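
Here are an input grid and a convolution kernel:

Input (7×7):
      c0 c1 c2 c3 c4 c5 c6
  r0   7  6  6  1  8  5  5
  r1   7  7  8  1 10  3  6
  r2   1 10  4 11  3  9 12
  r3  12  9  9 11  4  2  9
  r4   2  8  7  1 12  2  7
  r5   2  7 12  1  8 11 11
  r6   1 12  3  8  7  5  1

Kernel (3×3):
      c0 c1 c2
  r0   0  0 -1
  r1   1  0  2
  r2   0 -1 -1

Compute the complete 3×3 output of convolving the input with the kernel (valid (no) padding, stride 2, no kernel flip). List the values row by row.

3 6 -4
11 1 1
4 1 17

Output[0,0]: The receptive field on the input at this output position is [7 6 6 / 7 7 8 / 1 10 4]. Elementwise product with the kernel and sum: 6·-1 + 7·1 + 8·2 + 10·-1 + 4·-1.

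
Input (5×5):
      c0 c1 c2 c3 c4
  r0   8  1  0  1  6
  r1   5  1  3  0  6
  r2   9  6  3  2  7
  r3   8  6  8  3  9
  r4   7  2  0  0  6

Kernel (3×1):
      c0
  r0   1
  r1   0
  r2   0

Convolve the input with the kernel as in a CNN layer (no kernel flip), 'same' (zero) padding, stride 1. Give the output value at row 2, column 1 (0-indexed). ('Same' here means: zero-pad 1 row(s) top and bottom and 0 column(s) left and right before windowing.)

1

The receptive field on the zero-padded input at this output position is [1 / 6 / 6]. Elementwise product with the kernel and sum: 1·1.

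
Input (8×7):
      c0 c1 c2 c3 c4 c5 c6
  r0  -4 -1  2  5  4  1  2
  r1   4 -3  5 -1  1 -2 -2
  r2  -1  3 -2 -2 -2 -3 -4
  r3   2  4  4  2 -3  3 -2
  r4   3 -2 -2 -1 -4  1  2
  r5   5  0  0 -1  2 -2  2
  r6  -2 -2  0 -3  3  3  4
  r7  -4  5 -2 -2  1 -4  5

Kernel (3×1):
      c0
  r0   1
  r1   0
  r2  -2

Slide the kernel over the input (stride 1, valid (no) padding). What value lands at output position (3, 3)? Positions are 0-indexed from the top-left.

4

The receptive field on the input at this output position is [2 / -1 / -1]. Elementwise product with the kernel and sum: 2·1 + -1·-2.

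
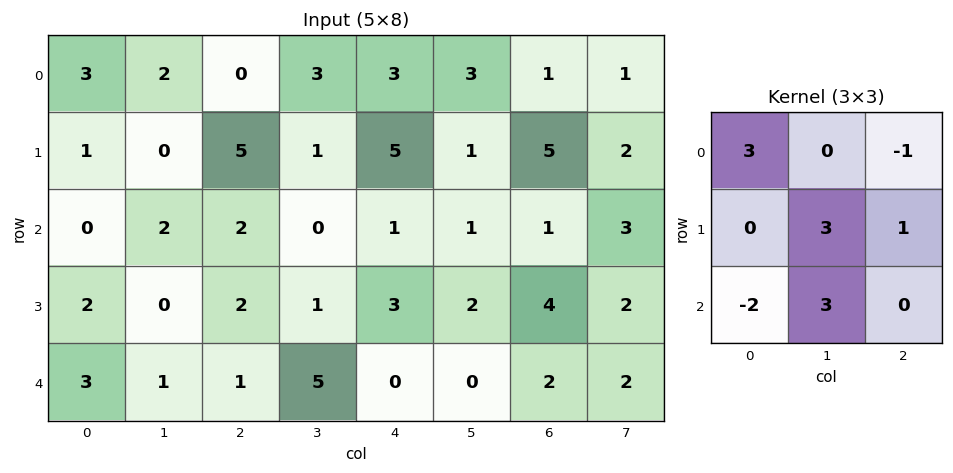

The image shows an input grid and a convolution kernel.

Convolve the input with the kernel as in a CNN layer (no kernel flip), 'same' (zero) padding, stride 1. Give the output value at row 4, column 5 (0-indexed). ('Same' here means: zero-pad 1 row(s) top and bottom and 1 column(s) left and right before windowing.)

7

The receptive field on the zero-padded input at this output position is [3 2 4 / 0 0 2 / 0 0 0]. Elementwise product with the kernel and sum: 3·3 + 4·-1 + 0·3 + 2·1 + 0·-2 + 0·3.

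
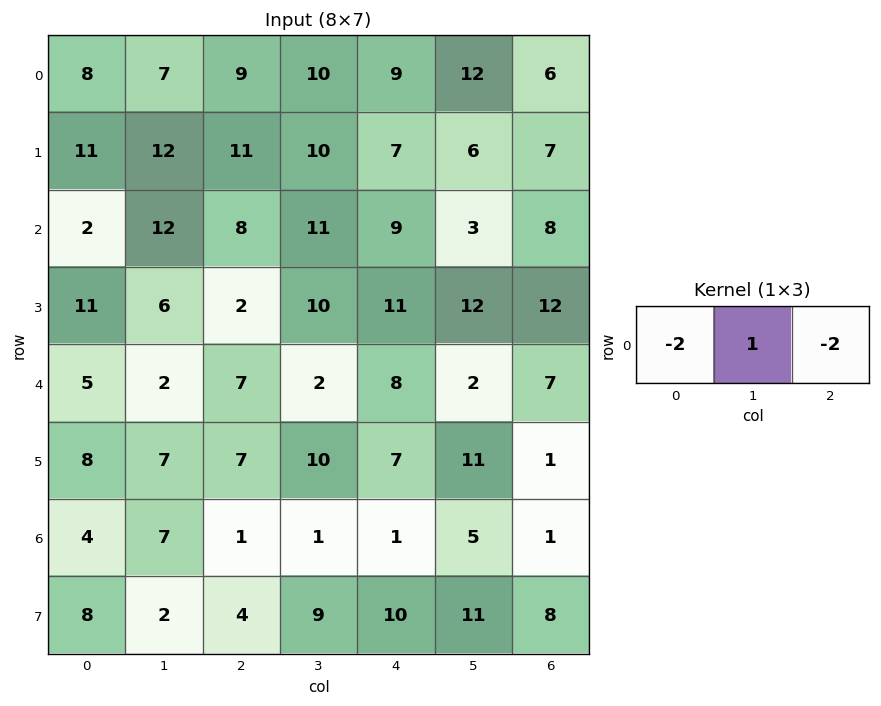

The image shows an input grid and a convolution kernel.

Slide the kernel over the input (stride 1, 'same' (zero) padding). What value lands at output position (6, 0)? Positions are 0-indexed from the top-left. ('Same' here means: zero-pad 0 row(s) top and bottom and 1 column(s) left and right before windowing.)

-10

The receptive field on the zero-padded input at this output position is [0 4 7]. Elementwise product with the kernel and sum: 0·-2 + 4·1 + 7·-2.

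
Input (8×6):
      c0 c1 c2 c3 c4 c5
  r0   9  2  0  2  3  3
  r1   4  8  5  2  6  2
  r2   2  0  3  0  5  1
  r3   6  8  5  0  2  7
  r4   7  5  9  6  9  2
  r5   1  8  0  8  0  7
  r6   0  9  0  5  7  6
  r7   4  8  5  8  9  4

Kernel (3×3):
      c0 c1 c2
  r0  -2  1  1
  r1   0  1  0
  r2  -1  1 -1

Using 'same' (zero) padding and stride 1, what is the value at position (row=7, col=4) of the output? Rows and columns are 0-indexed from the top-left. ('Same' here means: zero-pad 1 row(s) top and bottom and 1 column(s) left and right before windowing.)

12

The receptive field on the zero-padded input at this output position is [5 7 6 / 8 9 4 / 0 0 0]. Elementwise product with the kernel and sum: 5·-2 + 7·1 + 6·1 + 9·1 + 0·-1 + 0·1 + 0·-1.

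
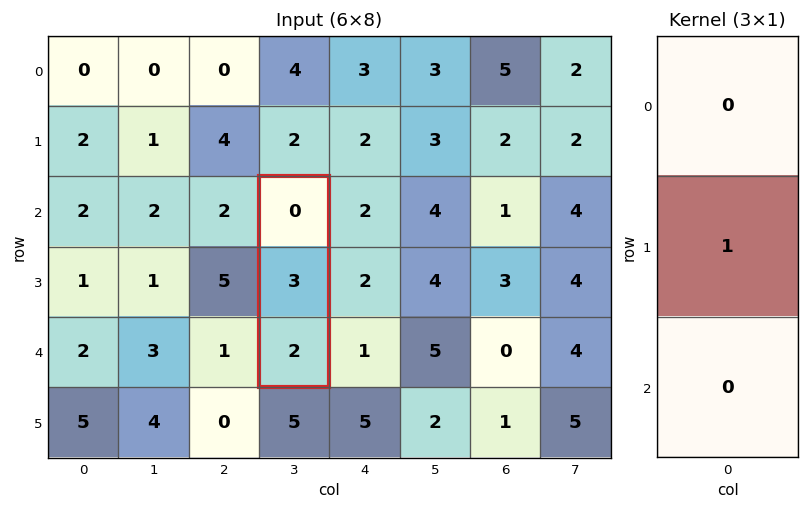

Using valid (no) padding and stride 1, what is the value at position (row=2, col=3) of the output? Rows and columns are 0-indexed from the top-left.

3

The receptive field on the input at this output position is [0 / 3 / 2]. Elementwise product with the kernel and sum: 3·1.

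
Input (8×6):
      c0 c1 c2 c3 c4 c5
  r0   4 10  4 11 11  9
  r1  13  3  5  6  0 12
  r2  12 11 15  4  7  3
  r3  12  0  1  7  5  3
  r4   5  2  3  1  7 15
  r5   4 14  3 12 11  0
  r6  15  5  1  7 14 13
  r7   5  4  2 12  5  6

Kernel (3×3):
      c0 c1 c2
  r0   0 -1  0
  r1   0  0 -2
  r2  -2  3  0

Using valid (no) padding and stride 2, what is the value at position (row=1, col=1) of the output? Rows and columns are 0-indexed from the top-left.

The receptive field on the input at this output position is [15 4 7 / 1 7 5 / 3 1 7]. Elementwise product with the kernel and sum: 4·-1 + 5·-2 + 3·-2 + 1·3.

-17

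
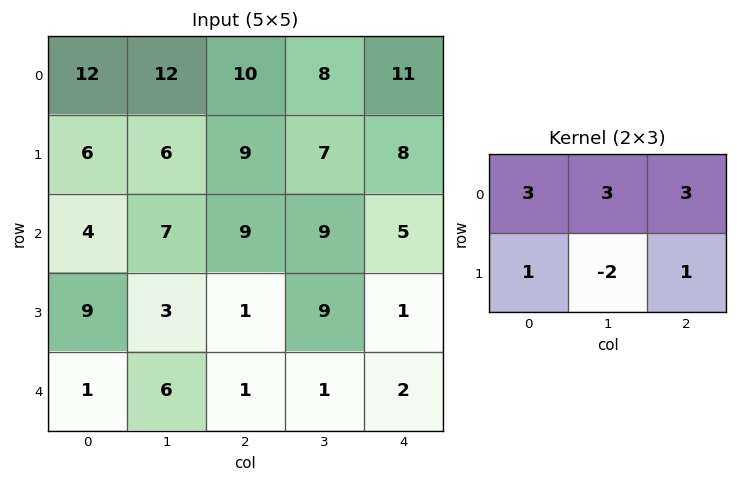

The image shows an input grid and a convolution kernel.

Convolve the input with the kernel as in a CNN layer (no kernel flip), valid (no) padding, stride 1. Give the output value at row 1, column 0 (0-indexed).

The receptive field on the input at this output position is [6 6 9 / 4 7 9]. Elementwise product with the kernel and sum: 6·3 + 6·3 + 9·3 + 4·1 + 7·-2 + 9·1.

62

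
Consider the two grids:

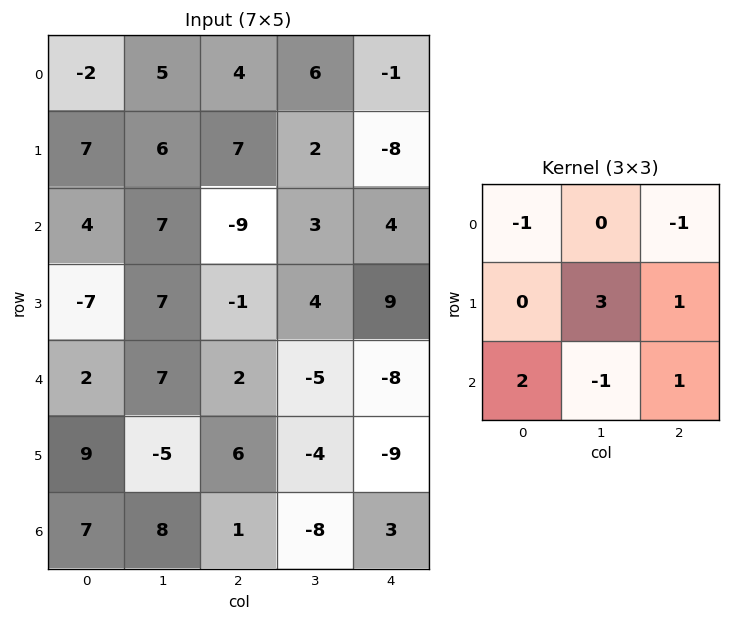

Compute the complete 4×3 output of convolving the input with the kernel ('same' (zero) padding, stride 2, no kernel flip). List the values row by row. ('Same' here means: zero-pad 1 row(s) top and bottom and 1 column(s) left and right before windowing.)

Output[0,0]: The receptive field on the zero-padded input at this output position is [0 0 0 / 0 -2 5 / 0 7 6]. Elementwise product with the kernel and sum: 0·-1 + 0·-1 + -2·3 + 5·1 + 0·2 + 7·-1 + 6·1.

-2 25 9
27 -13 9
-8 -30 -27
34 4 13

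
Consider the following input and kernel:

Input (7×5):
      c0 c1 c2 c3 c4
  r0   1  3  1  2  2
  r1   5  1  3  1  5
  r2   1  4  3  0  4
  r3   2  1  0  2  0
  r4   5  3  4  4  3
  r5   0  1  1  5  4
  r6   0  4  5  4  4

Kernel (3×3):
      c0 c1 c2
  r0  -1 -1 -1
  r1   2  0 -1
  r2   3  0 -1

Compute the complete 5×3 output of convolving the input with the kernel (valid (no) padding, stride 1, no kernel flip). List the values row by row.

Output[0,0]: The receptive field on the input at this output position is [1 3 1 / 5 1 3 / 1 4 3]. Elementwise product with the kernel and sum: 1·-1 + 3·-1 + 1·-1 + 5·2 + 3·-1 + 1·3 + 3·-1.

2 7 1
-4 4 -7
7 -2 2
2 -3 2
-18 -6 -2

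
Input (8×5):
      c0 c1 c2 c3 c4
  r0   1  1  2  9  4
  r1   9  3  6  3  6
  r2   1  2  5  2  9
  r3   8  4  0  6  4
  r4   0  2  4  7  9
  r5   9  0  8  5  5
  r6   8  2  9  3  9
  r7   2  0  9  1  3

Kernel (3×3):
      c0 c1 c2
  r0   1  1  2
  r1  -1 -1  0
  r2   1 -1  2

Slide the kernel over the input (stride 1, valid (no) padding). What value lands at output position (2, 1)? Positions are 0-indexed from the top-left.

The receptive field on the input at this output position is [2 5 2 / 4 0 6 / 2 4 7]. Elementwise product with the kernel and sum: 2·1 + 5·1 + 2·2 + 4·-1 + 0·-1 + 2·1 + 4·-1 + 7·2.

19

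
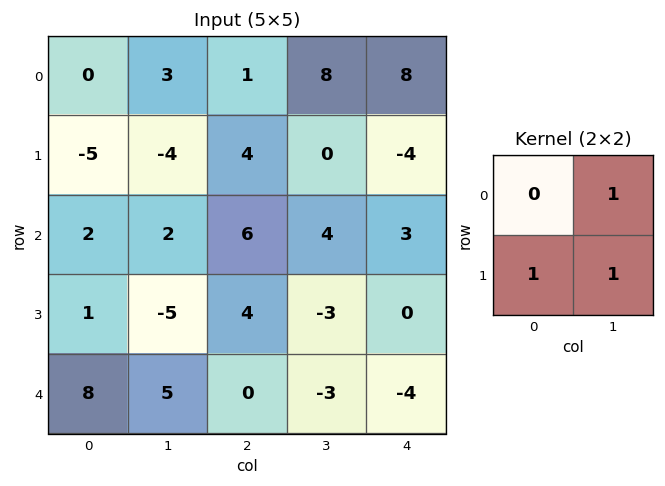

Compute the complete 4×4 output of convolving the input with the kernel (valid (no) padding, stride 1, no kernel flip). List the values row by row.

Output[0,0]: The receptive field on the input at this output position is [0 3 / -5 -4]. Elementwise product with the kernel and sum: 3·1 + -5·1 + -4·1.
Output[0,1]: The receptive field on the input at this output position is [3 1 / -4 4]. Elementwise product with the kernel and sum: 1·1 + -4·1 + 4·1.

-6 1 12 4
0 12 10 3
-2 5 5 0
8 9 -6 -7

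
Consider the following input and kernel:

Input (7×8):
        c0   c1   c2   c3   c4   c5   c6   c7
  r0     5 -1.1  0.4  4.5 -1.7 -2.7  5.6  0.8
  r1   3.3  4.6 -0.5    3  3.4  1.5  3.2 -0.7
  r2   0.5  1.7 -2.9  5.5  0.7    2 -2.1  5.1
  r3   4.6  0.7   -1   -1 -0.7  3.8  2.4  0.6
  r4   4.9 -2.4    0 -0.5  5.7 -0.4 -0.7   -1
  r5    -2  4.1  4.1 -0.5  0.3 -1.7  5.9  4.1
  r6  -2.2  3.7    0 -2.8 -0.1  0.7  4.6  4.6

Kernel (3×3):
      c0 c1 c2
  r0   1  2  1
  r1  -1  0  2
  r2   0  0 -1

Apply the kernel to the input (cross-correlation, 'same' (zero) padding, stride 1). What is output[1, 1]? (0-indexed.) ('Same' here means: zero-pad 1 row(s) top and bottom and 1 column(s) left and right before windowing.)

1.8

The receptive field on the zero-padded input at this output position is [5 -1.1 0.4 / 3.3 4.6 -0.5 / 0.5 1.7 -2.9]. Elementwise product with the kernel and sum: 5·1 + -1.1·2 + 0.4·1 + 3.3·-1 + -0.5·2 + -2.9·-1.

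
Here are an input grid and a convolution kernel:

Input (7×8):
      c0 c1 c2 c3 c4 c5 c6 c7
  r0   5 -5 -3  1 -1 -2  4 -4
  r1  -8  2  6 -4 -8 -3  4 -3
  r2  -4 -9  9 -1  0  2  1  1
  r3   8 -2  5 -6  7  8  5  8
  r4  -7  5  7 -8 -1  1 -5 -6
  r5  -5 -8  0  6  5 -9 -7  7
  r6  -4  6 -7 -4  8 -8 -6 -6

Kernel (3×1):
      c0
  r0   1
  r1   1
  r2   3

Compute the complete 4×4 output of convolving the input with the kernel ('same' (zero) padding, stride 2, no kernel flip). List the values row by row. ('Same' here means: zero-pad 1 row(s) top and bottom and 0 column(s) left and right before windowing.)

Output[0,0]: The receptive field on the zero-padded input at this output position is [0 / 5 / -8]. Elementwise product with the kernel and sum: 0·1 + 5·1 + -8·3.
Output[0,1]: The receptive field on the zero-padded input at this output position is [0 / -3 / 6]. Elementwise product with the kernel and sum: 0·1 + -3·1 + 6·3.

-19 15 -25 16
12 30 13 20
-14 12 21 -21
-9 -7 13 -13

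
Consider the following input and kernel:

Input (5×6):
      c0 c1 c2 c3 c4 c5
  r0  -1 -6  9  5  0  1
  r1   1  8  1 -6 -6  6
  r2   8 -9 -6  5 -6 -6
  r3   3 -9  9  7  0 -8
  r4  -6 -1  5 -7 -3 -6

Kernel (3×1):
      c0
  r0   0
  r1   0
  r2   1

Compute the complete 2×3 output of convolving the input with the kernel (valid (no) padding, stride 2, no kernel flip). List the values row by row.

Output[0,0]: The receptive field on the input at this output position is [-1 / 1 / 8]. Elementwise product with the kernel and sum: 8·1.

8 -6 -6
-6 5 -3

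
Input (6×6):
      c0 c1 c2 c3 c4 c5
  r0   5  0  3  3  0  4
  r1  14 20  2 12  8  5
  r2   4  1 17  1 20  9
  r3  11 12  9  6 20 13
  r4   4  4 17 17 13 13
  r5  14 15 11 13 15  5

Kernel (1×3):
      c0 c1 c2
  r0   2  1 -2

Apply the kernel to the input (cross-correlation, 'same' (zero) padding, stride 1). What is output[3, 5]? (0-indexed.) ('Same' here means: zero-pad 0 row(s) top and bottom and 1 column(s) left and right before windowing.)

53

The receptive field on the zero-padded input at this output position is [20 13 0]. Elementwise product with the kernel and sum: 20·2 + 13·1 + 0·-2.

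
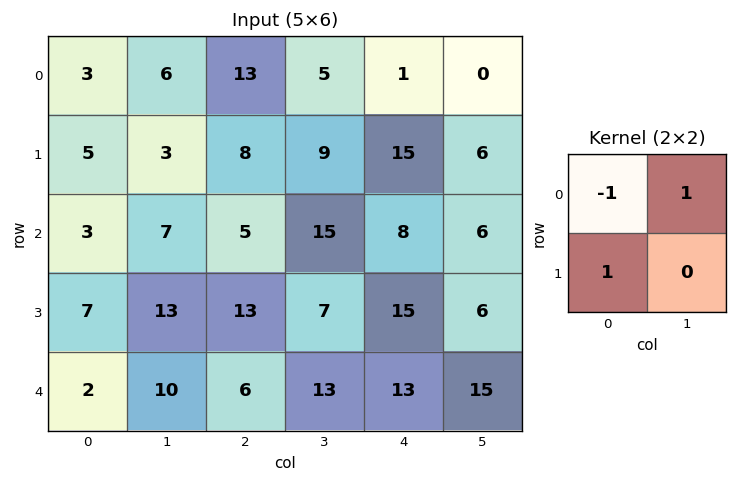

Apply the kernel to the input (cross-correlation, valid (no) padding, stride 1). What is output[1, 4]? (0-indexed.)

-1

The receptive field on the input at this output position is [15 6 / 8 6]. Elementwise product with the kernel and sum: 15·-1 + 6·1 + 8·1.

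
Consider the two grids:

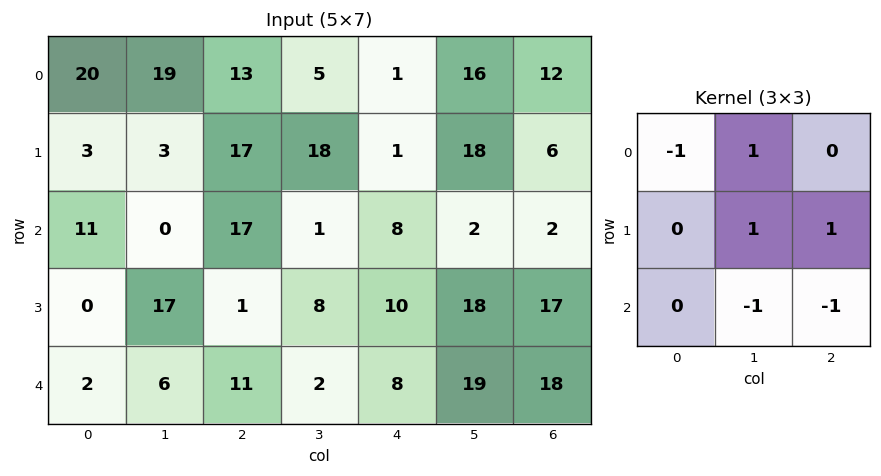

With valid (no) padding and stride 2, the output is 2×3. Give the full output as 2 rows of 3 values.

2 2 35
-10 -8 -8

Output[0,0]: The receptive field on the input at this output position is [20 19 13 / 3 3 17 / 11 0 17]. Elementwise product with the kernel and sum: 20·-1 + 19·1 + 3·1 + 17·1 + 0·-1 + 17·-1.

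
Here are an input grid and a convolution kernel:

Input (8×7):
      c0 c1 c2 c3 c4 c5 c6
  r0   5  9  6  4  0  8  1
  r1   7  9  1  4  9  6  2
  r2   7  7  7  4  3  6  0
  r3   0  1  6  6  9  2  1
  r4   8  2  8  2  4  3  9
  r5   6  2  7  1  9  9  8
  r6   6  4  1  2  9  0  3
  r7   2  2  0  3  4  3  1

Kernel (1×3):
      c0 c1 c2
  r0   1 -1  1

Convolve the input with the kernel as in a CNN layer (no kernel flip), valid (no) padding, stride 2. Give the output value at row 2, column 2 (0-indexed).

10

The receptive field on the input at this output position is [4 3 9]. Elementwise product with the kernel and sum: 4·1 + 3·-1 + 9·1.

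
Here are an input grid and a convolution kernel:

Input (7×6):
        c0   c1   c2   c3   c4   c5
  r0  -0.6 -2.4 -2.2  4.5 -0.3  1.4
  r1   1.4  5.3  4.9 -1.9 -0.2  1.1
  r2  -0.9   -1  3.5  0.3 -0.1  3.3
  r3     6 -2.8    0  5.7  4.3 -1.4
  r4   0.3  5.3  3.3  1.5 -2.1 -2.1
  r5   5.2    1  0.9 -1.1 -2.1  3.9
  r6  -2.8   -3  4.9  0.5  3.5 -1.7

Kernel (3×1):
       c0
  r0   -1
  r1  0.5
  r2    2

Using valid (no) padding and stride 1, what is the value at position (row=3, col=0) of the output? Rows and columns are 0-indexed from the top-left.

4.55

The receptive field on the input at this output position is [6 / 0.3 / 5.2]. Elementwise product with the kernel and sum: 6·-1 + 0.3·0.5 + 5.2·2.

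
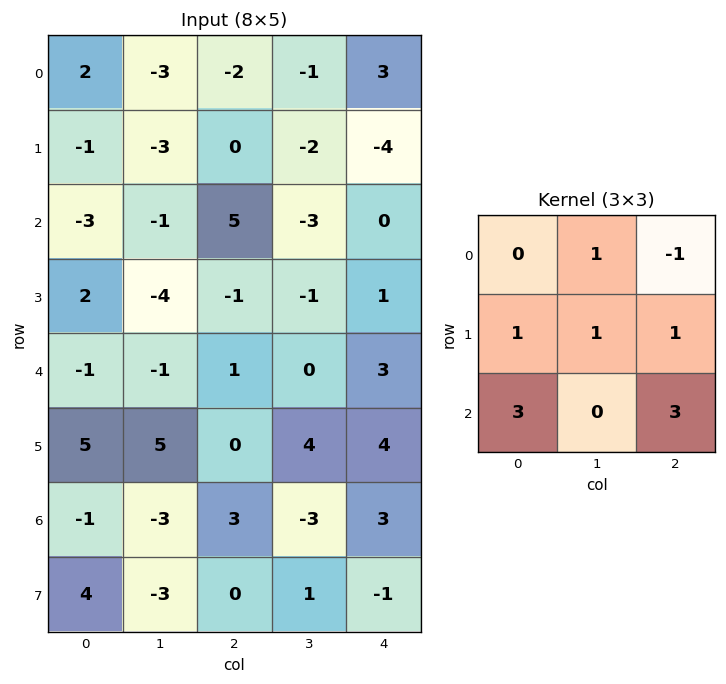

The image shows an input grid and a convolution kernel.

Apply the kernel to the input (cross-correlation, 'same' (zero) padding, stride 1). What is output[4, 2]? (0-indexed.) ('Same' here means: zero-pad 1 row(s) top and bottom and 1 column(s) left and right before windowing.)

27

The receptive field on the zero-padded input at this output position is [-4 -1 -1 / -1 1 0 / 5 0 4]. Elementwise product with the kernel and sum: -1·1 + -1·-1 + -1·1 + 1·1 + 0·1 + 5·3 + 4·3.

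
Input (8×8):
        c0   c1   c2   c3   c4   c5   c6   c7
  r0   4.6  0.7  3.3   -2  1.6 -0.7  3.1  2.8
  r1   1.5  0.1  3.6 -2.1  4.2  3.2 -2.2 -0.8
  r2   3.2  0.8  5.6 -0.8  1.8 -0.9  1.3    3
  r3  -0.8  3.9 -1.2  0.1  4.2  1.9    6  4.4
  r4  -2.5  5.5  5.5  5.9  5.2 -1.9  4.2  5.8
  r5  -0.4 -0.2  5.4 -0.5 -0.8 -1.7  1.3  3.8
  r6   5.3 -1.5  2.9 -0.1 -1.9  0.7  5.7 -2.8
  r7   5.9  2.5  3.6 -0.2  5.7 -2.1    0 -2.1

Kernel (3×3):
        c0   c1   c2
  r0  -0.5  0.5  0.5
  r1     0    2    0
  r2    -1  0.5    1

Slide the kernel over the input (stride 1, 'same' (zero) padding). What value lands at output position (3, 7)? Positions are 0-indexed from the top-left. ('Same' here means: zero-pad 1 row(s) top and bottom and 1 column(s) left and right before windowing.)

8.35

The receptive field on the zero-padded input at this output position is [1.3 3 0 / 6 4.4 0 / 4.2 5.8 0]. Elementwise product with the kernel and sum: 1.3·-0.5 + 3·0.5 + 0·0.5 + 4.4·2 + 4.2·-1 + 5.8·0.5 + 0·1.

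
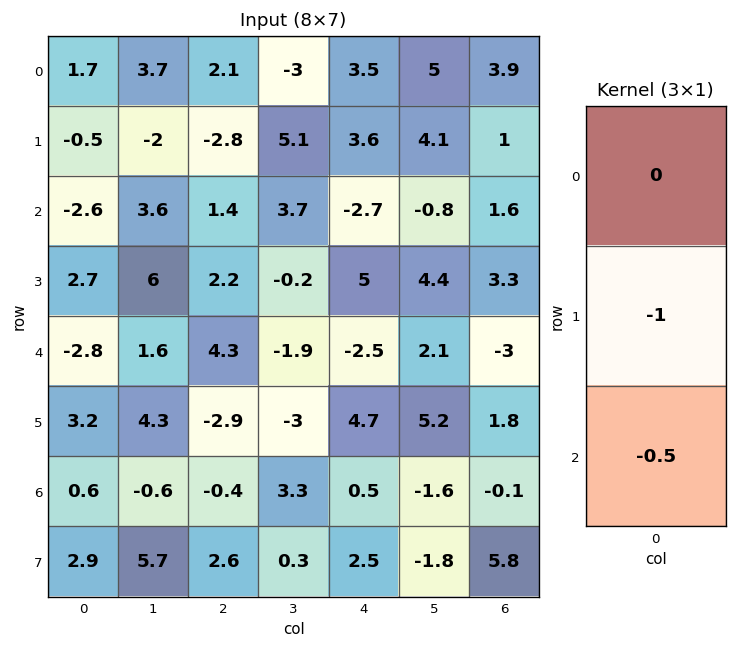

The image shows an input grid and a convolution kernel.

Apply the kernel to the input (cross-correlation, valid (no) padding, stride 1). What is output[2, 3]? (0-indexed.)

1.15

The receptive field on the input at this output position is [3.7 / -0.2 / -1.9]. Elementwise product with the kernel and sum: -0.2·-1 + -1.9·-0.5.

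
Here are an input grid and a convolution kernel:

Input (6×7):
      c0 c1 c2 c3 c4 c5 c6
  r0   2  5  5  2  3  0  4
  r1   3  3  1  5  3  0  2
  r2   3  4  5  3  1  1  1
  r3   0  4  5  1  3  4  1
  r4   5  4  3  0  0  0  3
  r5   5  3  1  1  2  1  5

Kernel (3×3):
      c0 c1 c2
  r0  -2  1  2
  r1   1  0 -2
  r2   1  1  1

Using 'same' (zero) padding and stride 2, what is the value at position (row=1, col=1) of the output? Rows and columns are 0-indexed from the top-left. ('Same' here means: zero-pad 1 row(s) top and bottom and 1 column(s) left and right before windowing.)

13

The receptive field on the zero-padded input at this output position is [3 1 5 / 4 5 3 / 4 5 1]. Elementwise product with the kernel and sum: 3·-2 + 1·1 + 5·2 + 4·1 + 3·-2 + 4·1 + 5·1 + 1·1.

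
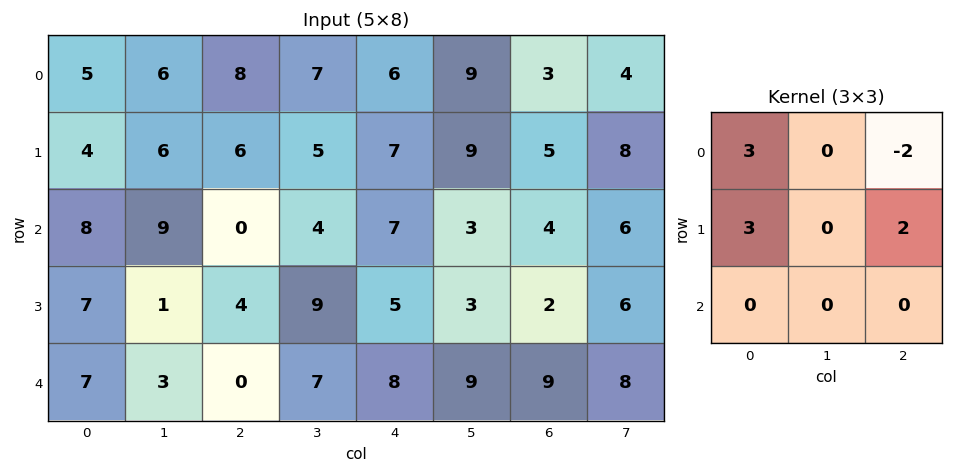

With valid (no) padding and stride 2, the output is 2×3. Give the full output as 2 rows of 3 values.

23 44 43
53 8 32

Output[0,0]: The receptive field on the input at this output position is [5 6 8 / 4 6 6 / 8 9 0]. Elementwise product with the kernel and sum: 5·3 + 8·-2 + 4·3 + 6·2.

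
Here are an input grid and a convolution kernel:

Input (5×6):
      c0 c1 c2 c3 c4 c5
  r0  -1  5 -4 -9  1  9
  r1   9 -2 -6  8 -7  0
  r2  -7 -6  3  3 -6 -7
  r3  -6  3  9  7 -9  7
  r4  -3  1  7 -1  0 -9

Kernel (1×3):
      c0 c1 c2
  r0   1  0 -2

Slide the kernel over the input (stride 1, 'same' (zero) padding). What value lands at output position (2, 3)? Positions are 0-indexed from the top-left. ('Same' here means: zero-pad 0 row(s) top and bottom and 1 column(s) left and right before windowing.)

15

The receptive field on the zero-padded input at this output position is [3 3 -6]. Elementwise product with the kernel and sum: 3·1 + -6·-2.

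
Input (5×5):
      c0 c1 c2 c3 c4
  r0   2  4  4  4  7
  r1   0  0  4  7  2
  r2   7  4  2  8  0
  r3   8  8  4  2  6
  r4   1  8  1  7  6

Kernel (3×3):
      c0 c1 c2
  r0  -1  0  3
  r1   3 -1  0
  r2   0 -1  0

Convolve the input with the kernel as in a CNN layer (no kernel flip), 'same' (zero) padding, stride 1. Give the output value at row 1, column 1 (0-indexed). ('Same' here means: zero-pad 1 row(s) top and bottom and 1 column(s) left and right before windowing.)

6

The receptive field on the zero-padded input at this output position is [2 4 4 / 0 0 4 / 7 4 2]. Elementwise product with the kernel and sum: 2·-1 + 4·3 + 0·3 + 0·-1 + 4·-1.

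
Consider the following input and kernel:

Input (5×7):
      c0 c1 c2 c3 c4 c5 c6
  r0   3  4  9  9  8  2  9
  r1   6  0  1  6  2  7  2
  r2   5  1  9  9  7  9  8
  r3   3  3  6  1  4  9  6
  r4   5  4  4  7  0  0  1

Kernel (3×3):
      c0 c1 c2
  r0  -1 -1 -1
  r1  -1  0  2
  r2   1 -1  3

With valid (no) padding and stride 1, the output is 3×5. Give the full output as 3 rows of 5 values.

Output[0,0]: The receptive field on the input at this output position is [3 4 9 / 6 0 1 / 5 1 9]. Elementwise product with the kernel and sum: 3·-1 + 4·-1 + 9·-1 + 6·-1 + 1·2 + 5·1 + 1·-1 + 9·3.

11 9 -2 18 5
24 10 13 18 11
7 1 -26 -1 -13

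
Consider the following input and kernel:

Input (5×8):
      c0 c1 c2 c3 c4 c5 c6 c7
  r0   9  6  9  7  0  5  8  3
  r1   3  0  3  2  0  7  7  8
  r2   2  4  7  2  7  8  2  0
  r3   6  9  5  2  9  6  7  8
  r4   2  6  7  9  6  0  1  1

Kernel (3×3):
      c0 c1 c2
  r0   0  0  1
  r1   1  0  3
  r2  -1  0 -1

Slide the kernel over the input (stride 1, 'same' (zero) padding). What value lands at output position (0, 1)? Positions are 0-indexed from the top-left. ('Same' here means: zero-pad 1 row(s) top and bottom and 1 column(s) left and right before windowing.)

The receptive field on the zero-padded input at this output position is [0 0 0 / 9 6 9 / 3 0 3]. Elementwise product with the kernel and sum: 0·1 + 9·1 + 9·3 + 3·-1 + 3·-1.

30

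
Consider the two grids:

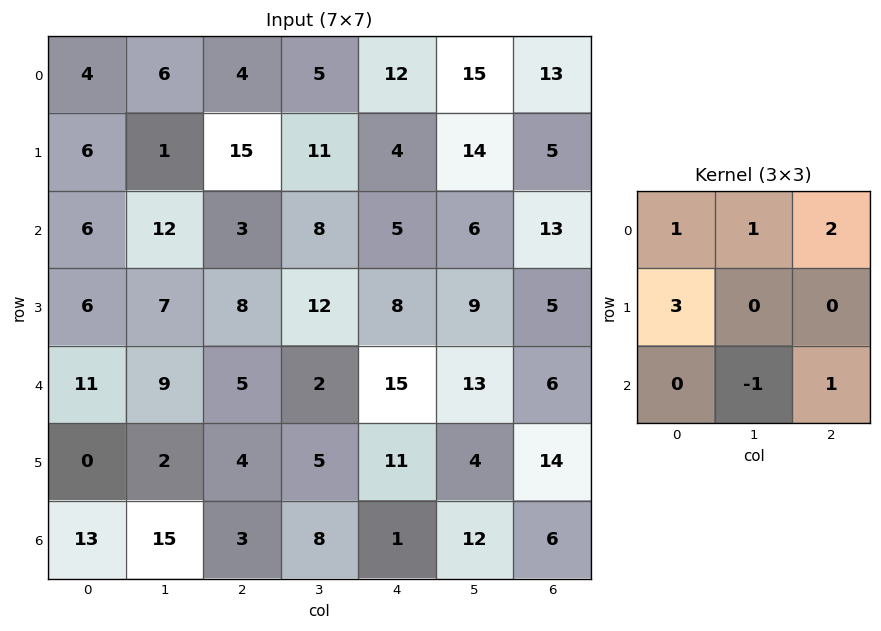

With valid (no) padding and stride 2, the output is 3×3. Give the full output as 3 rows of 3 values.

27 75 72
38 58 54
18 42 67

Output[0,0]: The receptive field on the input at this output position is [4 6 4 / 6 1 15 / 6 12 3]. Elementwise product with the kernel and sum: 4·1 + 6·1 + 4·2 + 6·3 + 12·-1 + 3·1.
Output[0,1]: The receptive field on the input at this output position is [4 5 12 / 15 11 4 / 3 8 5]. Elementwise product with the kernel and sum: 4·1 + 5·1 + 12·2 + 15·3 + 8·-1 + 5·1.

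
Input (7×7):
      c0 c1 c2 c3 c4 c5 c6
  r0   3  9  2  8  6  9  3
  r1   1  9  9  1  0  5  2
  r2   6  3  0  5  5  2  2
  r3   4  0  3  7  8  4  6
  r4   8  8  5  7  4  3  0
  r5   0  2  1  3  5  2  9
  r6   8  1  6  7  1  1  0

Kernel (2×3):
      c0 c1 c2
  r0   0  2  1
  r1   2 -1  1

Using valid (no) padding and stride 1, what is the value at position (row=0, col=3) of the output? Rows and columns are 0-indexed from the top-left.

28

The receptive field on the input at this output position is [8 6 9 / 1 0 5]. Elementwise product with the kernel and sum: 6·2 + 9·1 + 1·2 + 0·-1 + 5·1.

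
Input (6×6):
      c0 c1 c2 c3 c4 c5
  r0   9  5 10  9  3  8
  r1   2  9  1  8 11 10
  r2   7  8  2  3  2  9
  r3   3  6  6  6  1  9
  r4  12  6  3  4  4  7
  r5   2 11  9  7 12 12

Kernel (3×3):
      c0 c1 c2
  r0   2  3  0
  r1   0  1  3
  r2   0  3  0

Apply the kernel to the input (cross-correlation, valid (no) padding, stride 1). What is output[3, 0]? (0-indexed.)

72

The receptive field on the input at this output position is [3 6 6 / 12 6 3 / 2 11 9]. Elementwise product with the kernel and sum: 3·2 + 6·3 + 6·1 + 3·3 + 11·3.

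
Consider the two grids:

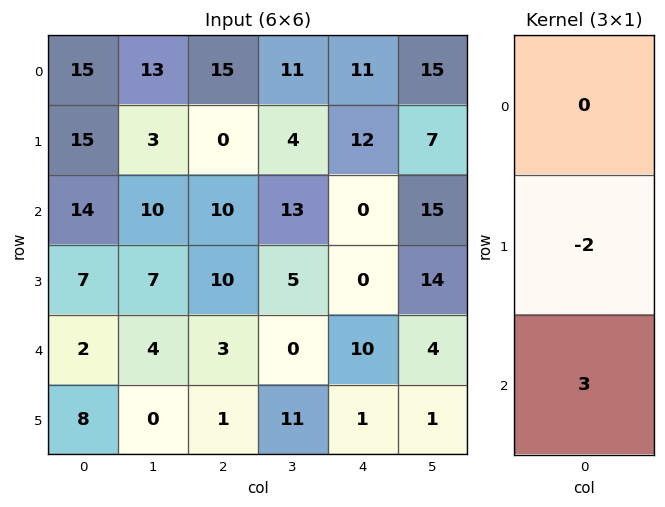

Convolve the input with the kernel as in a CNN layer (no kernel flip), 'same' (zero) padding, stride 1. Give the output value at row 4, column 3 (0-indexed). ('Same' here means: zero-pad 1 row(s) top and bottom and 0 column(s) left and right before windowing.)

The receptive field on the zero-padded input at this output position is [5 / 0 / 11]. Elementwise product with the kernel and sum: 0·-2 + 11·3.

33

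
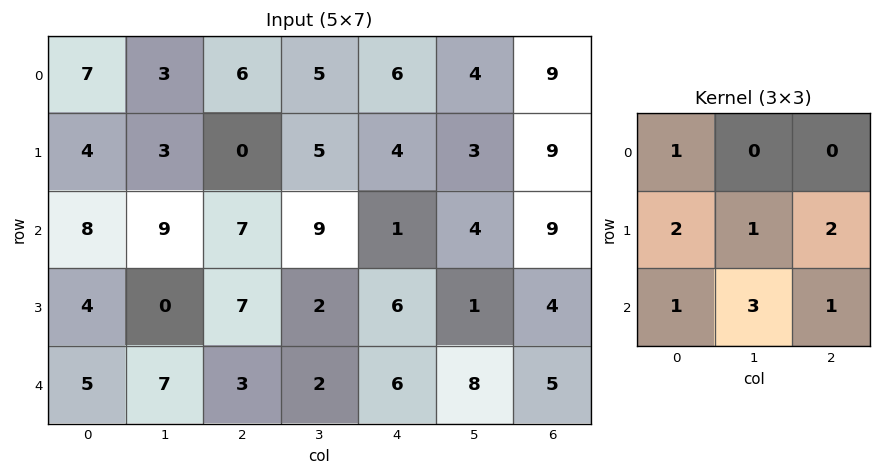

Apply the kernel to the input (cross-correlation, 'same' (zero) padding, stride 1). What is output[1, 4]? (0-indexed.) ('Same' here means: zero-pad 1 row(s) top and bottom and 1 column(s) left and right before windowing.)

41

The receptive field on the zero-padded input at this output position is [5 6 4 / 5 4 3 / 9 1 4]. Elementwise product with the kernel and sum: 5·1 + 5·2 + 4·1 + 3·2 + 9·1 + 1·3 + 4·1.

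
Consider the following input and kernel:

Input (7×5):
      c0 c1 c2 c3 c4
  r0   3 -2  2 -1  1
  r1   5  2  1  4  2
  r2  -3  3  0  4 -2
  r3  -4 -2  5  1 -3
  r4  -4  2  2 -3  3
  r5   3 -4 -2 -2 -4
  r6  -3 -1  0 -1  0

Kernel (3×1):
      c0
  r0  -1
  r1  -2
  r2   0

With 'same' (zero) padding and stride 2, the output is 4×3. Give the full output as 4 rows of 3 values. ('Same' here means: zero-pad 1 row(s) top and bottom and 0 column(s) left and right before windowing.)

Output[0,0]: The receptive field on the zero-padded input at this output position is [0 / 3 / 5]. Elementwise product with the kernel and sum: 0·-1 + 3·-2.
Output[0,1]: The receptive field on the zero-padded input at this output position is [0 / 2 / 1]. Elementwise product with the kernel and sum: 0·-1 + 2·-2.

-6 -4 -2
1 -1 2
12 -9 -3
3 2 4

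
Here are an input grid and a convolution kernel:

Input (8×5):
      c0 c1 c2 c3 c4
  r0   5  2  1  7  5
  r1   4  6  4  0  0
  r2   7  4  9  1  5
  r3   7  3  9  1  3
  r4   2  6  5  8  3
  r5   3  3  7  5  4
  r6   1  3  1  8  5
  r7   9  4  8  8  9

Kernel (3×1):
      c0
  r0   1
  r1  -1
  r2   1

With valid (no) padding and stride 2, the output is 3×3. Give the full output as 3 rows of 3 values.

Output[0,0]: The receptive field on the input at this output position is [5 / 4 / 7]. Elementwise product with the kernel and sum: 5·1 + 4·-1 + 7·1.

8 6 10
2 5 5
0 -1 4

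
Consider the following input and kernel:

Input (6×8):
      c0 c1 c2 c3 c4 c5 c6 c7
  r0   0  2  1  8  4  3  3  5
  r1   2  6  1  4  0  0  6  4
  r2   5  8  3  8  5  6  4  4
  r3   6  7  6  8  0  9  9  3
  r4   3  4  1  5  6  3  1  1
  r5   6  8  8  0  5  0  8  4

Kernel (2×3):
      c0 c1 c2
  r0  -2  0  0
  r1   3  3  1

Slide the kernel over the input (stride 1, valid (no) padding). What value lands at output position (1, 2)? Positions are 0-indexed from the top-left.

The receptive field on the input at this output position is [1 4 0 / 3 8 5]. Elementwise product with the kernel and sum: 1·-2 + 3·3 + 8·3 + 5·1.

36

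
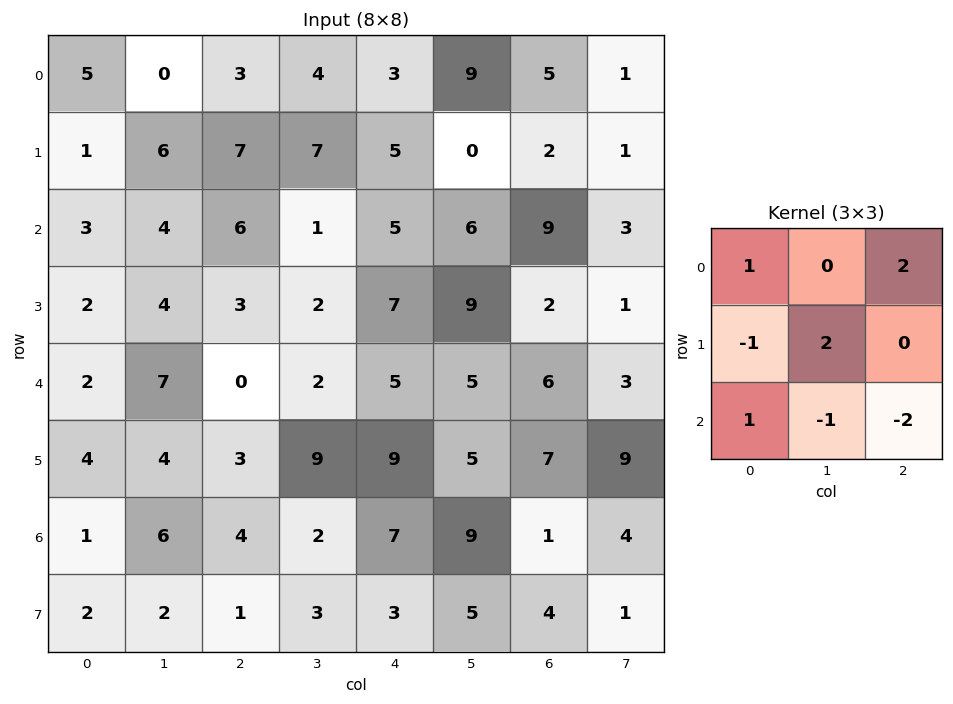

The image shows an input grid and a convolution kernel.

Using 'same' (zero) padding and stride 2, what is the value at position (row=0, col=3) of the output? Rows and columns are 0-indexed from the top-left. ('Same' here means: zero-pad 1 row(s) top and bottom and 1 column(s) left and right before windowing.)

-3

The receptive field on the zero-padded input at this output position is [0 0 0 / 9 5 1 / 0 2 1]. Elementwise product with the kernel and sum: 0·1 + 0·2 + 9·-1 + 5·2 + 0·1 + 2·-1 + 1·-2.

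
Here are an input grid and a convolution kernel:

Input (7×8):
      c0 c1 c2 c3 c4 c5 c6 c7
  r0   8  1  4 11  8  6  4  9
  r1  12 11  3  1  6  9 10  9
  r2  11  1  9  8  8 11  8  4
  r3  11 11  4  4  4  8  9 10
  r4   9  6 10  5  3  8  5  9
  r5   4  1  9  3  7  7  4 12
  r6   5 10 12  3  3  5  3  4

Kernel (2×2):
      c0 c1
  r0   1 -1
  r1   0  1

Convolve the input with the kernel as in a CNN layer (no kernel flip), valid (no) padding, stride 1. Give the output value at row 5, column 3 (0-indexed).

-1

The receptive field on the input at this output position is [3 7 / 3 3]. Elementwise product with the kernel and sum: 3·1 + 7·-1 + 3·1.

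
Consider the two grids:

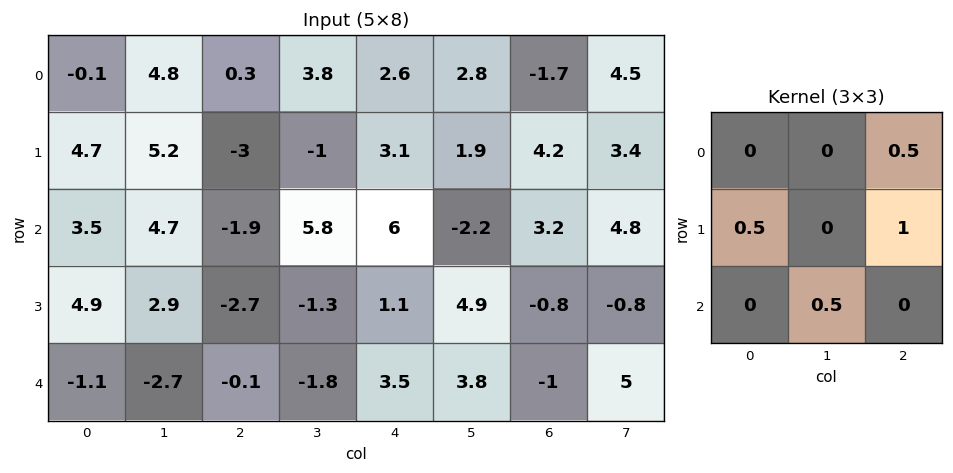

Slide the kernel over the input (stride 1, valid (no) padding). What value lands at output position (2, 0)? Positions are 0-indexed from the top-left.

The receptive field on the input at this output position is [3.5 4.7 -1.9 / 4.9 2.9 -2.7 / -1.1 -2.7 -0.1]. Elementwise product with the kernel and sum: -1.9·0.5 + 4.9·0.5 + -2.7·1 + -2.7·0.5.

-2.55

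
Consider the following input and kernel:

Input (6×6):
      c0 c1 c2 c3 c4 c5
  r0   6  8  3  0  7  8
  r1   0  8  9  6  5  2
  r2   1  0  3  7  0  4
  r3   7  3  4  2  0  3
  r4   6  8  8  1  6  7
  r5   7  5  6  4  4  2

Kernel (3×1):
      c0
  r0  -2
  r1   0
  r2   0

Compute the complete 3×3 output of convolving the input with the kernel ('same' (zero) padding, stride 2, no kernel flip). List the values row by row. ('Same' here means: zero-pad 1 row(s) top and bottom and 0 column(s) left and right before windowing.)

Output[0,0]: The receptive field on the zero-padded input at this output position is [0 / 6 / 0]. Elementwise product with the kernel and sum: 0·-2.
Output[0,1]: The receptive field on the zero-padded input at this output position is [0 / 3 / 9]. Elementwise product with the kernel and sum: 0·-2.

0 0 0
0 -18 -10
-14 -8 0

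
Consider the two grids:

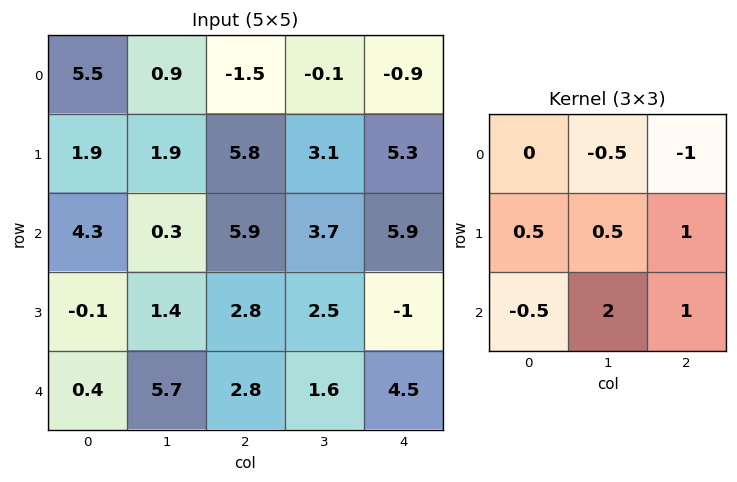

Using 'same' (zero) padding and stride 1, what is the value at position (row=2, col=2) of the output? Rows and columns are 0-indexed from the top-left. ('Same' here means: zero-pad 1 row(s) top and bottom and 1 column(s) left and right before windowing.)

8.2

The receptive field on the zero-padded input at this output position is [1.9 5.8 3.1 / 0.3 5.9 3.7 / 1.4 2.8 2.5]. Elementwise product with the kernel and sum: 5.8·-0.5 + 3.1·-1 + 0.3·0.5 + 5.9·0.5 + 3.7·1 + 1.4·-0.5 + 2.8·2 + 2.5·1.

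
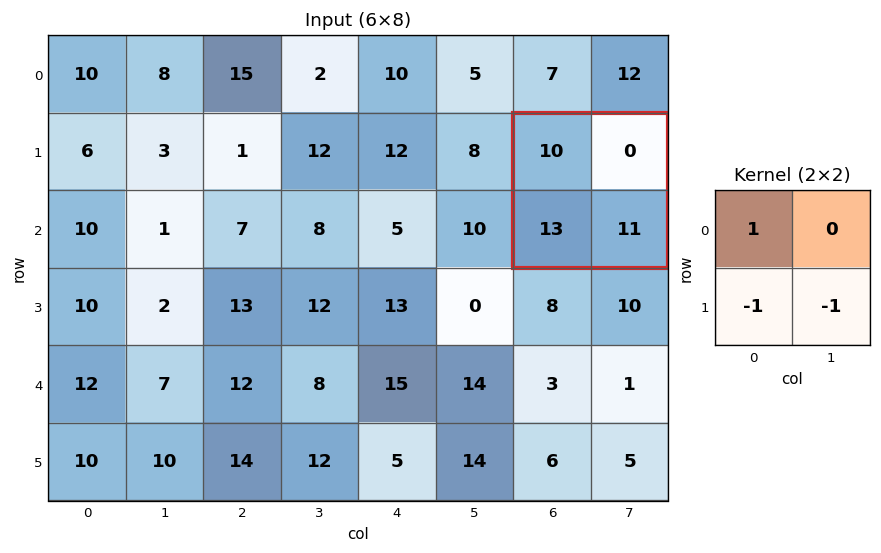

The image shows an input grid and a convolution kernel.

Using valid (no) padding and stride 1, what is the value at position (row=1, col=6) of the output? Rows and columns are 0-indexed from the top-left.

The receptive field on the input at this output position is [10 0 / 13 11]. Elementwise product with the kernel and sum: 10·1 + 13·-1 + 11·-1.

-14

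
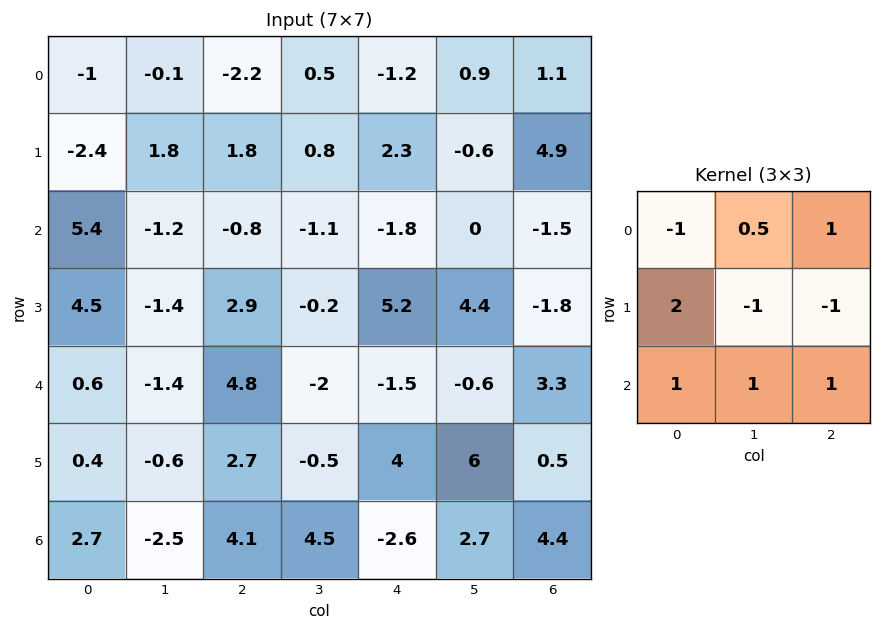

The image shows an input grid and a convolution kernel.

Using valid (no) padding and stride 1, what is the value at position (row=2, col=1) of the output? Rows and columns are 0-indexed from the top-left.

The receptive field on the input at this output position is [-1.2 -0.8 -1.1 / -1.4 2.9 -0.2 / -1.4 4.8 -2]. Elementwise product with the kernel and sum: -1.2·-1 + -0.8·0.5 + -1.1·1 + -1.4·2 + 2.9·-1 + -0.2·-1 + -1.4·1 + 4.8·1 + -2·1.

-4.4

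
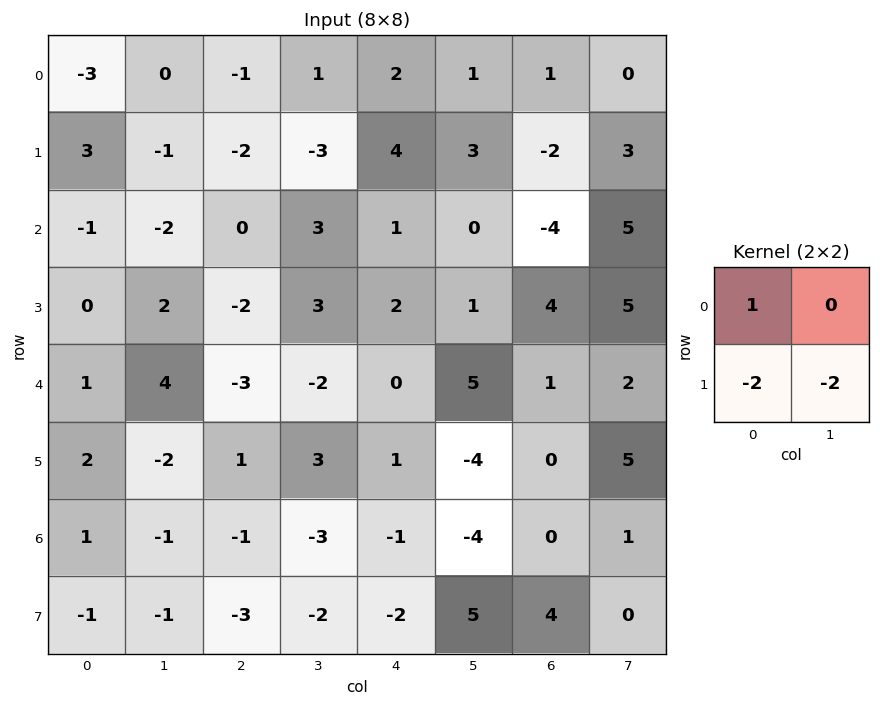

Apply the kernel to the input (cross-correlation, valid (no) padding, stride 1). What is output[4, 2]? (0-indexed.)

The receptive field on the input at this output position is [-3 -2 / 1 3]. Elementwise product with the kernel and sum: -3·1 + 1·-2 + 3·-2.

-11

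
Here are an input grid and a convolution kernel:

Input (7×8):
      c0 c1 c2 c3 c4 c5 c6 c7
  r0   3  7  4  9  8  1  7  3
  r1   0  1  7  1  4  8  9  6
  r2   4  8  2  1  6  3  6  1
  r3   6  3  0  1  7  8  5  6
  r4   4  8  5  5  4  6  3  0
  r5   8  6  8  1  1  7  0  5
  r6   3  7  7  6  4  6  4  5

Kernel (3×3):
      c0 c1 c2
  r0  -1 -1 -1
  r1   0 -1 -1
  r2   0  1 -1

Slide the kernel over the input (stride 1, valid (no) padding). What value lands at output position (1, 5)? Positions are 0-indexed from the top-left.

-31

The receptive field on the input at this output position is [8 9 6 / 3 6 1 / 8 5 6]. Elementwise product with the kernel and sum: 8·-1 + 9·-1 + 6·-1 + 6·-1 + 1·-1 + 5·1 + 6·-1.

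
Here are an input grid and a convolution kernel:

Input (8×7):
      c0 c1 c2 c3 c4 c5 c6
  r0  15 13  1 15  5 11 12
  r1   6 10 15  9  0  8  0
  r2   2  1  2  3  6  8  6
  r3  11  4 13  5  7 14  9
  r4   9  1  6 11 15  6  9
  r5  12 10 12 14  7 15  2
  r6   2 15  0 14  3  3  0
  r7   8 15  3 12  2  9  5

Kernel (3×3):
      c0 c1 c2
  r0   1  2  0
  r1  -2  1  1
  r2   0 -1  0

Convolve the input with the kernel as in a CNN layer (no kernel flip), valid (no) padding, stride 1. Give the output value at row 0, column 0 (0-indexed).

The receptive field on the input at this output position is [15 13 1 / 6 10 15 / 2 1 2]. Elementwise product with the kernel and sum: 15·1 + 13·2 + 6·-2 + 10·1 + 15·1 + 1·-1.

53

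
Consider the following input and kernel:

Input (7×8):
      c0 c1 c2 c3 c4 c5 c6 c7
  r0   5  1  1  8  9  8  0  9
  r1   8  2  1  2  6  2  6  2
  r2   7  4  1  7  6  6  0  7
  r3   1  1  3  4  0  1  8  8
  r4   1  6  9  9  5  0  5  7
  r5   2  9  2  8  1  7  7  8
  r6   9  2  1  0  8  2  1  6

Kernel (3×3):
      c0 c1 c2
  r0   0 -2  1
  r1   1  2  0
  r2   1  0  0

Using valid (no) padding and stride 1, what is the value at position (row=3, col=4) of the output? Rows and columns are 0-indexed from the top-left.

12

The receptive field on the input at this output position is [0 1 8 / 5 0 5 / 1 7 7]. Elementwise product with the kernel and sum: 1·-2 + 8·1 + 5·1 + 0·2 + 1·1.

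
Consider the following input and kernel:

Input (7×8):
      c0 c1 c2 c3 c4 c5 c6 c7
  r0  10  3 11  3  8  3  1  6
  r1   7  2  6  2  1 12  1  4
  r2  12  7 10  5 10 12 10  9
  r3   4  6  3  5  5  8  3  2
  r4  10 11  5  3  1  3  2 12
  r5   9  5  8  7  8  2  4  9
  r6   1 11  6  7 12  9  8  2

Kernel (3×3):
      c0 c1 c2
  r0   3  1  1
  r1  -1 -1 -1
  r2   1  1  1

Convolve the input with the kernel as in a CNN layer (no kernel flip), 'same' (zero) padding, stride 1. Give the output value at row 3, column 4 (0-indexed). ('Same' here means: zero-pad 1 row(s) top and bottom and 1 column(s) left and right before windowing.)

26

The receptive field on the zero-padded input at this output position is [5 10 12 / 5 5 8 / 3 1 3]. Elementwise product with the kernel and sum: 5·3 + 10·1 + 12·1 + 5·-1 + 5·-1 + 8·-1 + 3·1 + 1·1 + 3·1.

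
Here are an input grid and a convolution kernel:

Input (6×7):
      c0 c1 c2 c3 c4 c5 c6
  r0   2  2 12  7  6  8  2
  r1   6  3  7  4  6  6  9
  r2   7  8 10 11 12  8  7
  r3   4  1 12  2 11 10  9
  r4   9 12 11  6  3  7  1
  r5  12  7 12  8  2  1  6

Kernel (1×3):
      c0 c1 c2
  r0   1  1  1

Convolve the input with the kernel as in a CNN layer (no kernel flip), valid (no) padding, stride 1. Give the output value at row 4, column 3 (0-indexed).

16

The receptive field on the input at this output position is [6 3 7]. Elementwise product with the kernel and sum: 6·1 + 3·1 + 7·1.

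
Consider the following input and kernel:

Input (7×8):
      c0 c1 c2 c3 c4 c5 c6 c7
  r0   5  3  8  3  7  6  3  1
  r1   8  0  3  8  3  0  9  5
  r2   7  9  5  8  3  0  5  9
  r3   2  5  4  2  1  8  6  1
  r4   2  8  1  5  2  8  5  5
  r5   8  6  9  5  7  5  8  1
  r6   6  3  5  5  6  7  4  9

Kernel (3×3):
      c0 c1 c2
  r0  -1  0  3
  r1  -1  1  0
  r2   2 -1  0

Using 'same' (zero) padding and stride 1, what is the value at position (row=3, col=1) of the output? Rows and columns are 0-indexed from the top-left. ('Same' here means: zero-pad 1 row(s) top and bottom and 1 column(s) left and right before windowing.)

The receptive field on the zero-padded input at this output position is [7 9 5 / 2 5 4 / 2 8 1]. Elementwise product with the kernel and sum: 7·-1 + 5·3 + 2·-1 + 5·1 + 2·2 + 8·-1.

7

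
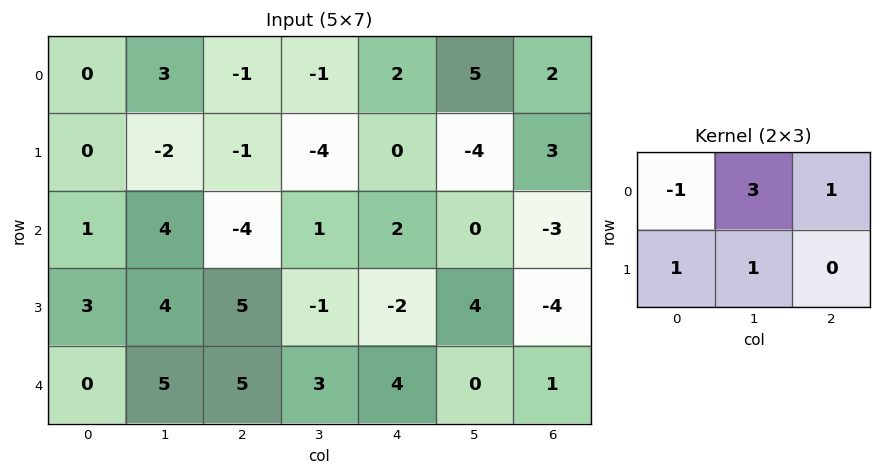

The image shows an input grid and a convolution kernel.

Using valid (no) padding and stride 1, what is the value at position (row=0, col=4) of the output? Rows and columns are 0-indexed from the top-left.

The receptive field on the input at this output position is [2 5 2 / 0 -4 3]. Elementwise product with the kernel and sum: 2·-1 + 5·3 + 2·1 + 0·1 + -4·1.

11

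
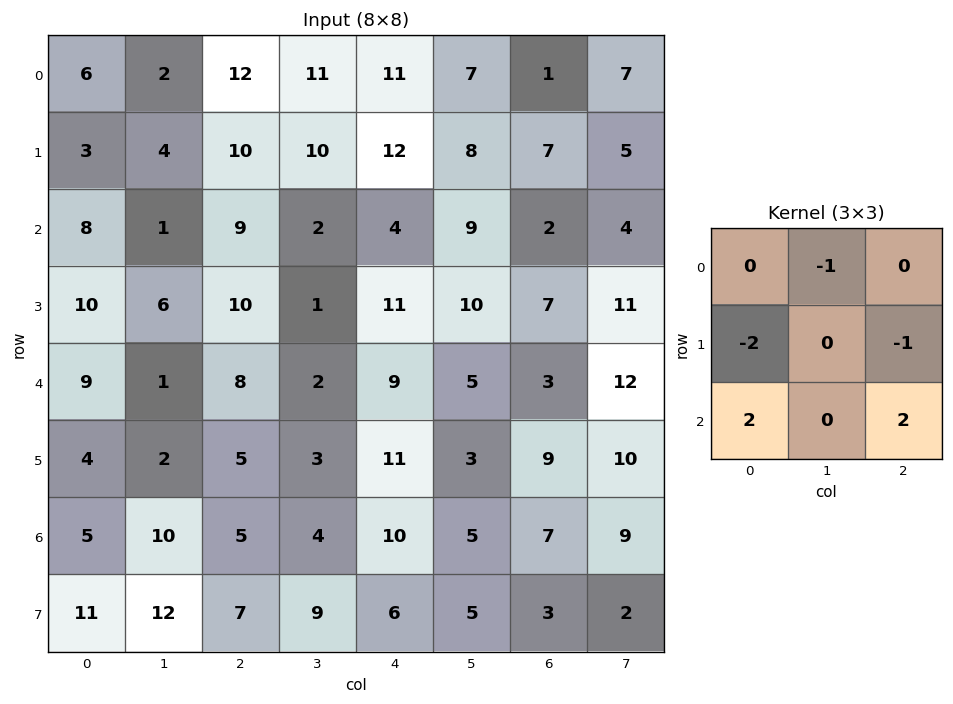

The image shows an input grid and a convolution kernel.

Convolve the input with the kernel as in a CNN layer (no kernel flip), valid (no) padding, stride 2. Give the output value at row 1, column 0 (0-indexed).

3

The receptive field on the input at this output position is [8 1 9 / 10 6 10 / 9 1 8]. Elementwise product with the kernel and sum: 1·-1 + 10·-2 + 10·-1 + 9·2 + 8·2.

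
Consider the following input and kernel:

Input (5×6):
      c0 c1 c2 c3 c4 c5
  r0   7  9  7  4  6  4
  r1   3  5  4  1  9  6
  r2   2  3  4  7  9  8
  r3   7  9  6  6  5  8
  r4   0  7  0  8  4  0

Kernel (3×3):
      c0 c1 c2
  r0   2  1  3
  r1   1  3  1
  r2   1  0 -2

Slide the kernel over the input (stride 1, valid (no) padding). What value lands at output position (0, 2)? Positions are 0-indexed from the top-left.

The receptive field on the input at this output position is [7 4 6 / 4 1 9 / 4 7 9]. Elementwise product with the kernel and sum: 7·2 + 4·1 + 6·3 + 4·1 + 1·3 + 9·1 + 4·1 + 9·-2.

38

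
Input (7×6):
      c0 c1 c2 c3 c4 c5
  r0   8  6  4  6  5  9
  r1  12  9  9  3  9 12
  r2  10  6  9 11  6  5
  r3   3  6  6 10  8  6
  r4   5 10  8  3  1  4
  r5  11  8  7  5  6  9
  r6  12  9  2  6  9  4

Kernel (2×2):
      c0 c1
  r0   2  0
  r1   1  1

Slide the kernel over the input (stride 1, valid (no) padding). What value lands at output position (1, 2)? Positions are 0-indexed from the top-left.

The receptive field on the input at this output position is [9 3 / 9 11]. Elementwise product with the kernel and sum: 9·2 + 9·1 + 11·1.

38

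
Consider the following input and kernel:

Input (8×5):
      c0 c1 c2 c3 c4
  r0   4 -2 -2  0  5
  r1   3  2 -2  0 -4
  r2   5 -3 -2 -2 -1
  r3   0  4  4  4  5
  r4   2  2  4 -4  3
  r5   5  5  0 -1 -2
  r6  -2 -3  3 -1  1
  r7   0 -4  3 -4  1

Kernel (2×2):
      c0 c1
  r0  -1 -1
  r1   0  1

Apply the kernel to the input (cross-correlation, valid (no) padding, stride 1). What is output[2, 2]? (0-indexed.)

The receptive field on the input at this output position is [-2 -2 / 4 4]. Elementwise product with the kernel and sum: -2·-1 + -2·-1 + 4·1.

8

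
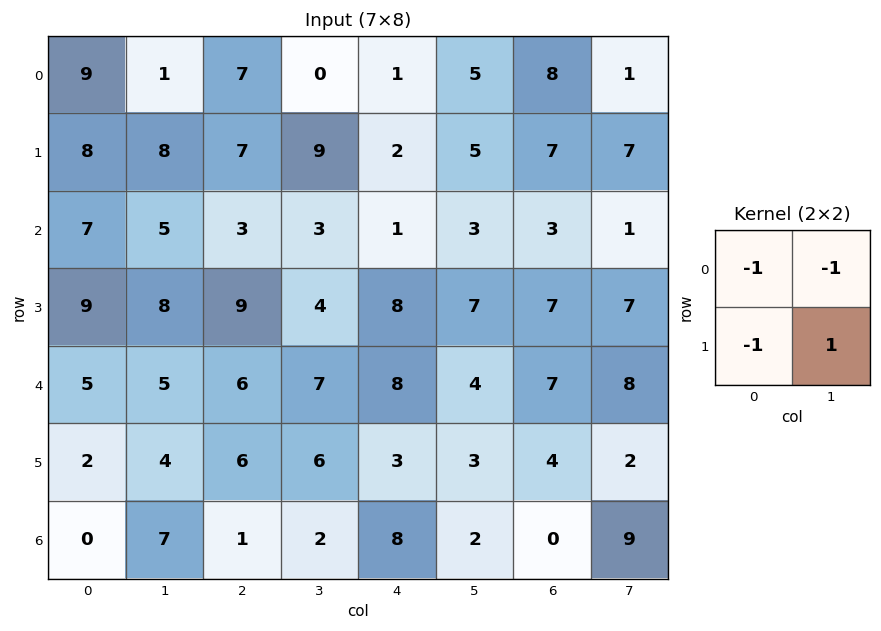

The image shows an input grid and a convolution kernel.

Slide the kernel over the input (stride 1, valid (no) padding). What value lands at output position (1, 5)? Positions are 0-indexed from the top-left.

The receptive field on the input at this output position is [5 7 / 3 3]. Elementwise product with the kernel and sum: 5·-1 + 7·-1 + 3·-1 + 3·1.

-12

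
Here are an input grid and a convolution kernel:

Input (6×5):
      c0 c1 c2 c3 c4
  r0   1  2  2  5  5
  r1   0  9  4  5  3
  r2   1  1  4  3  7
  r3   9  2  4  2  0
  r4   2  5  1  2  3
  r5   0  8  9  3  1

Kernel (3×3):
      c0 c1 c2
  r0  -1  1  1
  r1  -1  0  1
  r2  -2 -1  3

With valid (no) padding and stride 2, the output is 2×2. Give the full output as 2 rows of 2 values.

16 17
-7 7

Output[0,0]: The receptive field on the input at this output position is [1 2 2 / 0 9 4 / 1 1 4]. Elementwise product with the kernel and sum: 1·-1 + 2·1 + 2·1 + 0·-1 + 4·1 + 1·-2 + 1·-1 + 4·3.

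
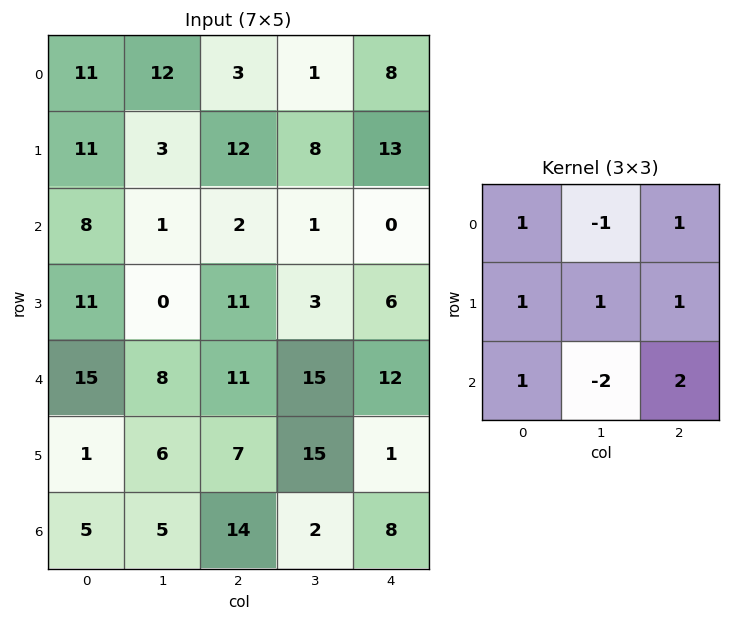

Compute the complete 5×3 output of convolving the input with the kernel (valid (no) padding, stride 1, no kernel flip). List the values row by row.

Output[0,0]: The receptive field on the input at this output position is [11 12 3 / 11 3 12 / 8 1 2]. Elementwise product with the kernel and sum: 11·1 + 12·-1 + 3·1 + 11·1 + 3·1 + 12·1 + 8·1 + 1·-2 + 2·2.

38 32 43
64 -13 37
52 30 26
59 48 31
55 21 57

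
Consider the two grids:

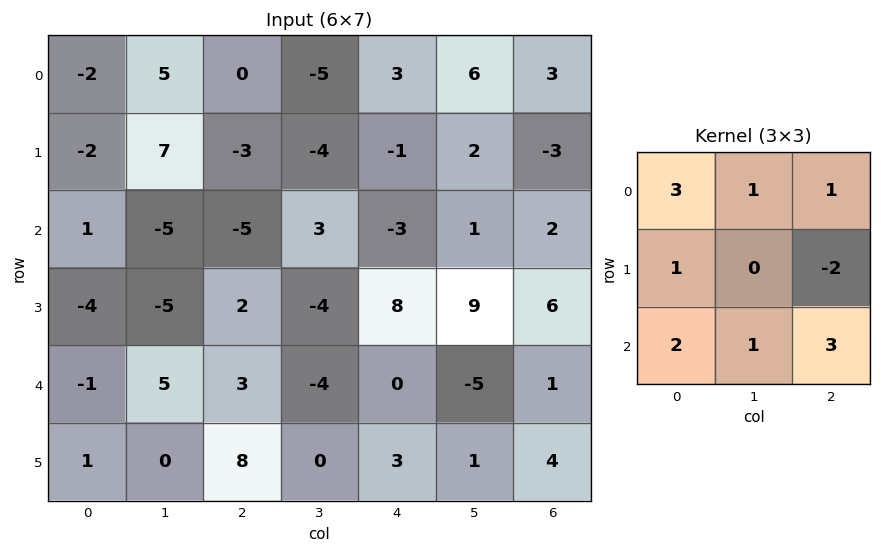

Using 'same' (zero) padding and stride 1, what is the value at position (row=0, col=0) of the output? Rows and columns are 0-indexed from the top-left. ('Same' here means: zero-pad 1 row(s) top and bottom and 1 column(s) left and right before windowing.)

9

The receptive field on the zero-padded input at this output position is [0 0 0 / 0 -2 5 / 0 -2 7]. Elementwise product with the kernel and sum: 0·3 + 0·1 + 0·1 + 0·1 + 5·-2 + 0·2 + -2·1 + 7·3.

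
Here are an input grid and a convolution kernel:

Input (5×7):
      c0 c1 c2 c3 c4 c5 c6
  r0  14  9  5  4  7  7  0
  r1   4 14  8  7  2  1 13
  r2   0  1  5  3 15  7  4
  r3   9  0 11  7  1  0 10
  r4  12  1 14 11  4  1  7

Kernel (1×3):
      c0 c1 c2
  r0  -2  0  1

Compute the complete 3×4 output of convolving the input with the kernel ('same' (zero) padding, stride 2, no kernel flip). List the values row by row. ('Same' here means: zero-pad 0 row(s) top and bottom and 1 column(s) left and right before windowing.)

9 -14 -1 -14
1 1 1 -14
1 9 -21 -2

Output[0,0]: The receptive field on the zero-padded input at this output position is [0 14 9]. Elementwise product with the kernel and sum: 0·-2 + 9·1.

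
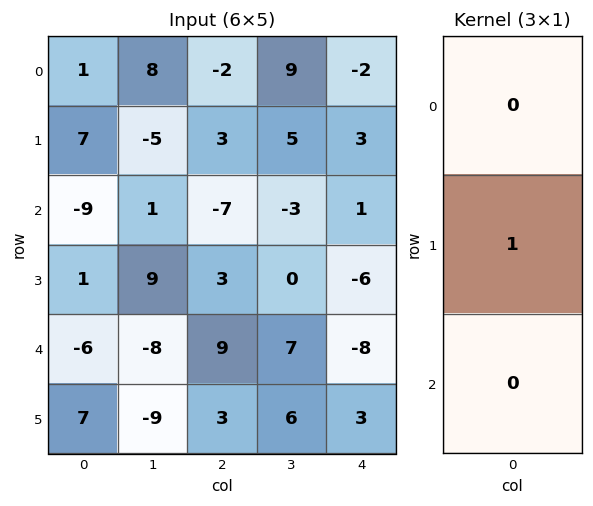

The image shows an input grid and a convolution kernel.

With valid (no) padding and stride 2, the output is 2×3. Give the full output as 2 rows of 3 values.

7 3 3
1 3 -6

Output[0,0]: The receptive field on the input at this output position is [1 / 7 / -9]. Elementwise product with the kernel and sum: 7·1.
Output[0,1]: The receptive field on the input at this output position is [-2 / 3 / -7]. Elementwise product with the kernel and sum: 3·1.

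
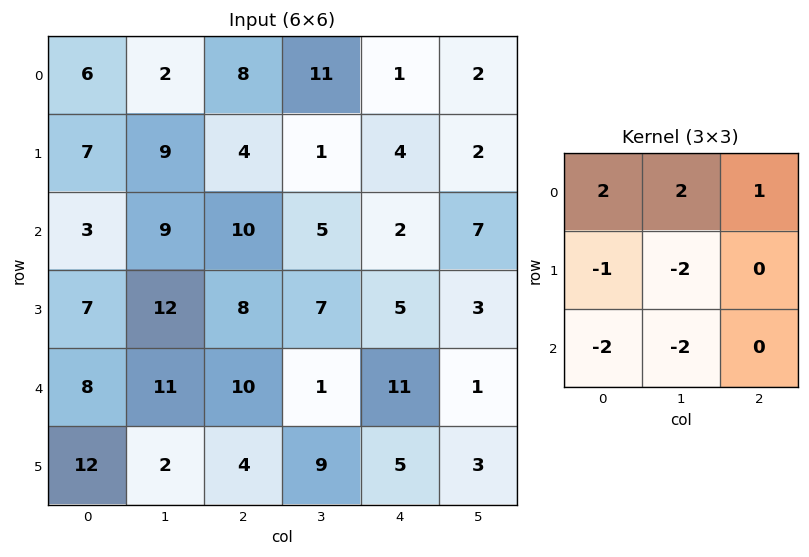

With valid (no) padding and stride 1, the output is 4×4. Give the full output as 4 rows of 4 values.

-25 -24 3 3
-23 -42 -36 -21
-35 -27 -12 -20
-12 4 -3 -24

Output[0,0]: The receptive field on the input at this output position is [6 2 8 / 7 9 4 / 3 9 10]. Elementwise product with the kernel and sum: 6·2 + 2·2 + 8·1 + 7·-1 + 9·-2 + 3·-2 + 9·-2.
Output[0,1]: The receptive field on the input at this output position is [2 8 11 / 9 4 1 / 9 10 5]. Elementwise product with the kernel and sum: 2·2 + 8·2 + 11·1 + 9·-1 + 4·-2 + 9·-2 + 10·-2.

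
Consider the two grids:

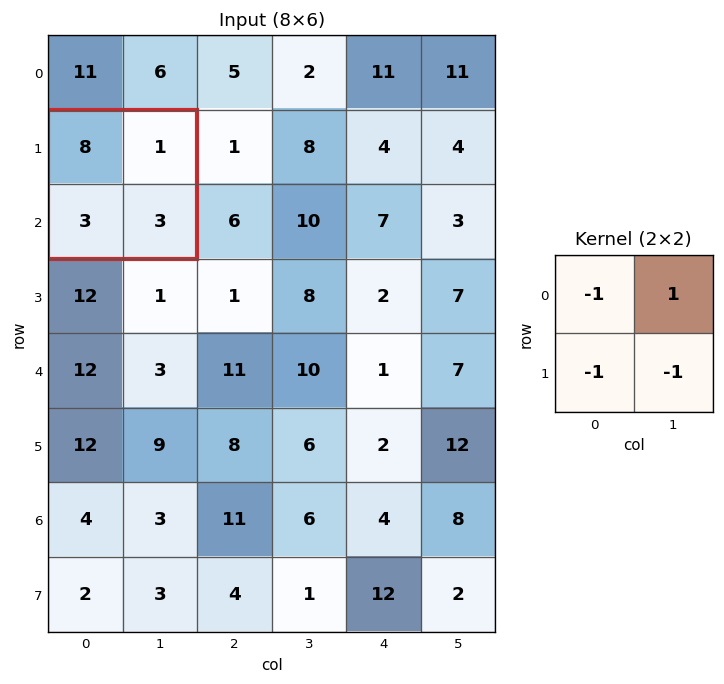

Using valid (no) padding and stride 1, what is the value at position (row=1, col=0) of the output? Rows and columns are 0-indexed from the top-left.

The receptive field on the input at this output position is [8 1 / 3 3]. Elementwise product with the kernel and sum: 8·-1 + 1·1 + 3·-1 + 3·-1.

-13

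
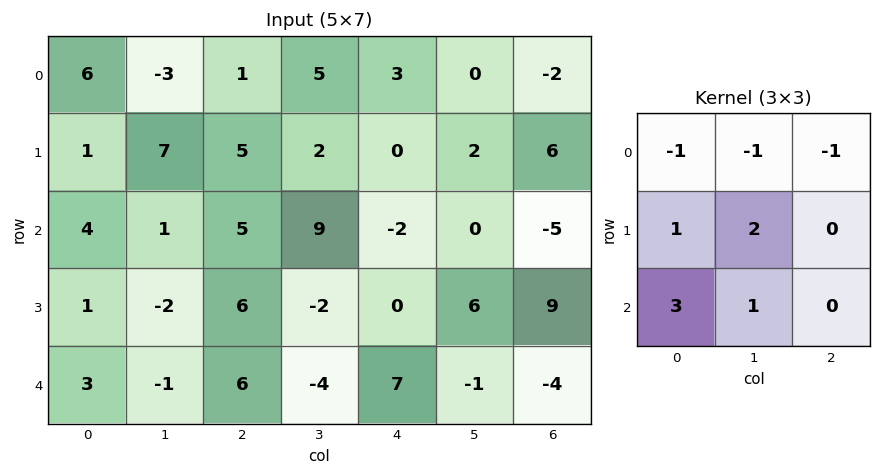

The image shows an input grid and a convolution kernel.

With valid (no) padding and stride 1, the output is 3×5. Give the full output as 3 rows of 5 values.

Output[0,0]: The receptive field on the input at this output position is [6 -3 1 / 1 7 5 / 4 1 5]. Elementwise product with the kernel and sum: 6·-1 + -3·-1 + 1·-1 + 1·1 + 7·2 + 4·3 + 1·1.

24 22 24 19 -3
-6 -3 32 -5 -4
-5 -2 4 -14 39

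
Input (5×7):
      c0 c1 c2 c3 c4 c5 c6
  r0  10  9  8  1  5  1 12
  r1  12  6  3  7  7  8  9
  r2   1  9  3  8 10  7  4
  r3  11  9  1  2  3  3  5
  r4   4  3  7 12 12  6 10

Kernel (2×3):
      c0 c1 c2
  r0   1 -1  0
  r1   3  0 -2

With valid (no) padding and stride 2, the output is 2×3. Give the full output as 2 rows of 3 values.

31 2 7
23 -8 2

Output[0,0]: The receptive field on the input at this output position is [10 9 8 / 12 6 3]. Elementwise product with the kernel and sum: 10·1 + 9·-1 + 12·3 + 3·-2.
Output[0,1]: The receptive field on the input at this output position is [8 1 5 / 3 7 7]. Elementwise product with the kernel and sum: 8·1 + 1·-1 + 3·3 + 7·-2.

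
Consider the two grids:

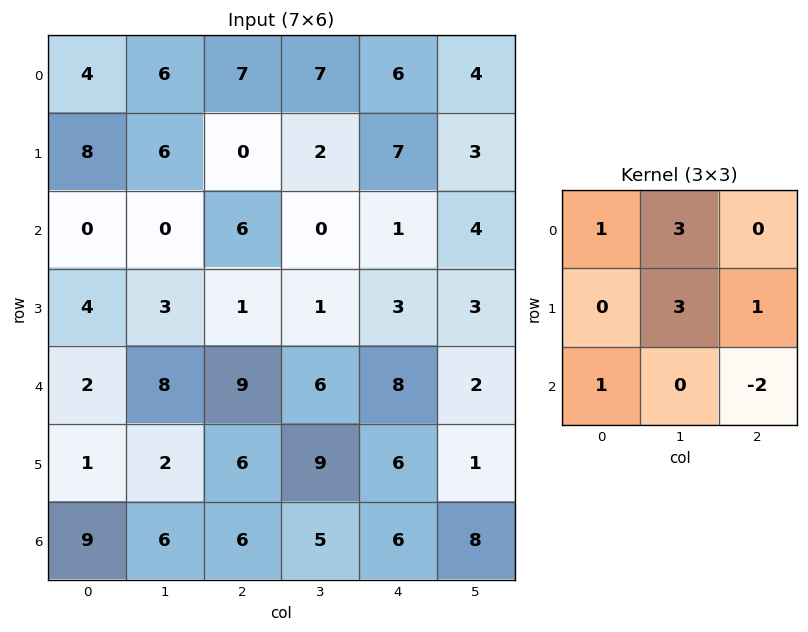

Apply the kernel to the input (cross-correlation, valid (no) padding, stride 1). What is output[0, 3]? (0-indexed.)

The receptive field on the input at this output position is [7 6 4 / 2 7 3 / 0 1 4]. Elementwise product with the kernel and sum: 7·1 + 6·3 + 7·3 + 3·1 + 0·1 + 4·-2.

41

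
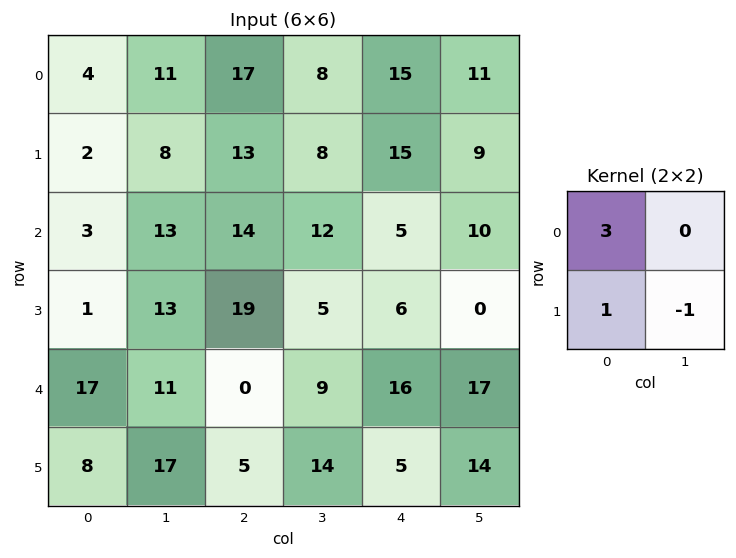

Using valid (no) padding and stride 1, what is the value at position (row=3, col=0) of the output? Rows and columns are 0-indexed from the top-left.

9

The receptive field on the input at this output position is [1 13 / 17 11]. Elementwise product with the kernel and sum: 1·3 + 17·1 + 11·-1.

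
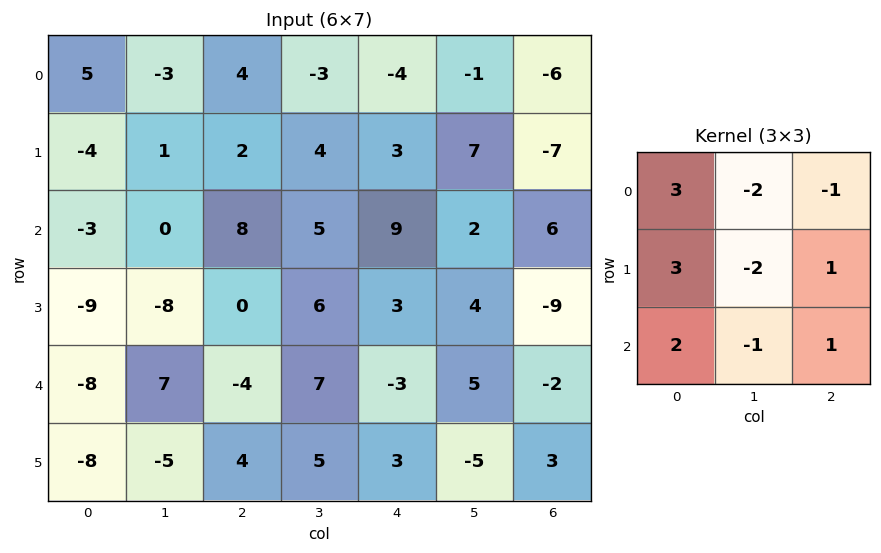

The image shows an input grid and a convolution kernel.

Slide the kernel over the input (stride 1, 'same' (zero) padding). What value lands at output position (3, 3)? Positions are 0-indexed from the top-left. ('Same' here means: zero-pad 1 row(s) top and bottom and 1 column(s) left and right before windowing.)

-22

The receptive field on the zero-padded input at this output position is [8 5 9 / 0 6 3 / -4 7 -3]. Elementwise product with the kernel and sum: 8·3 + 5·-2 + 9·-1 + 0·3 + 6·-2 + 3·1 + -4·2 + 7·-1 + -3·1.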